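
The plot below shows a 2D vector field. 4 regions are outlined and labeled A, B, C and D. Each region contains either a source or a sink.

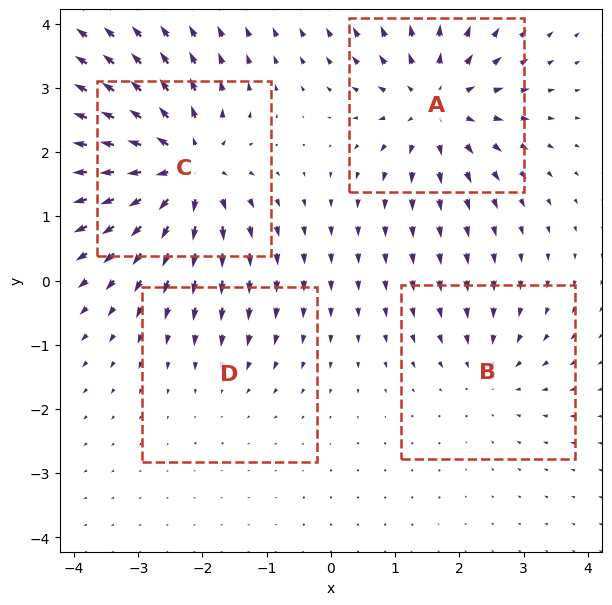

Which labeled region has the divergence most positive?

C

Divergence at each region's feature centre — A: about +6, B: about -3, C: about +8, D: about -2. Region C is most positive.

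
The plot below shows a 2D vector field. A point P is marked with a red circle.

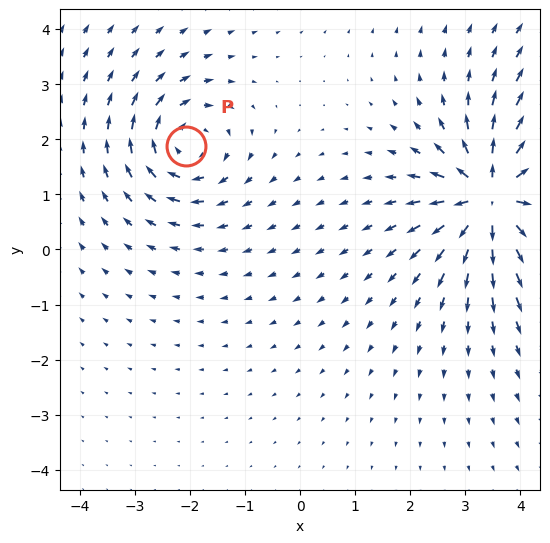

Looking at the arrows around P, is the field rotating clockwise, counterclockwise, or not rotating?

clockwise

Near P at (-2.1, 1.9) the arrows circulate clockwise. The curl (z-component) there is about -4; negative curl means clockwise rotation.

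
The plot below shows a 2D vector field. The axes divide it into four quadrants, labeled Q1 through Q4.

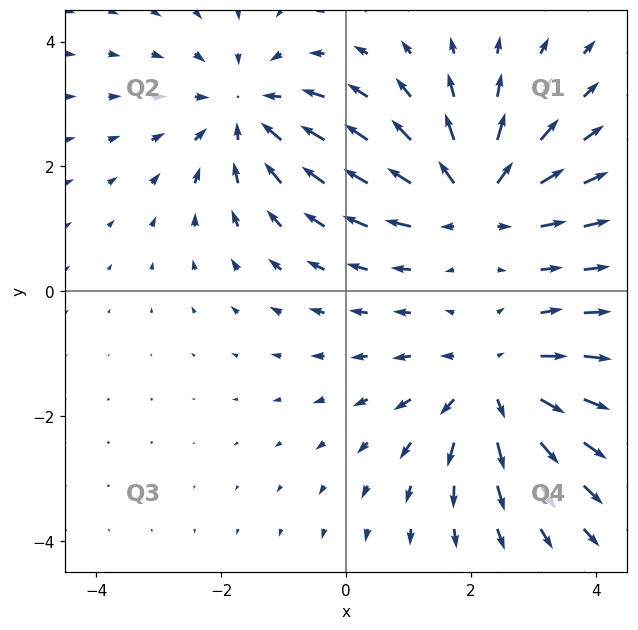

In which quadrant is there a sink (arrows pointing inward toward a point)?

Q2

The sink sits at approximately (-1.6, 2.9), which lies in quadrant Q2. The divergence there is about -4, negative as expected for a sink.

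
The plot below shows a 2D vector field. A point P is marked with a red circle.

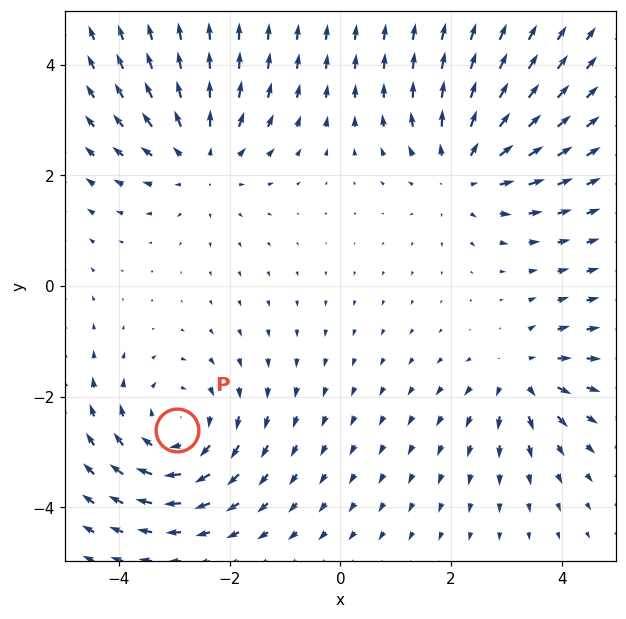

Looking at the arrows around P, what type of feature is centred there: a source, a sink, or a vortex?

vortex

At P (-3.0, -2.6) the arrows circulate clockwise. Divergence ≈0, curl about -4 — near-zero divergence with nonzero curl is a vortex.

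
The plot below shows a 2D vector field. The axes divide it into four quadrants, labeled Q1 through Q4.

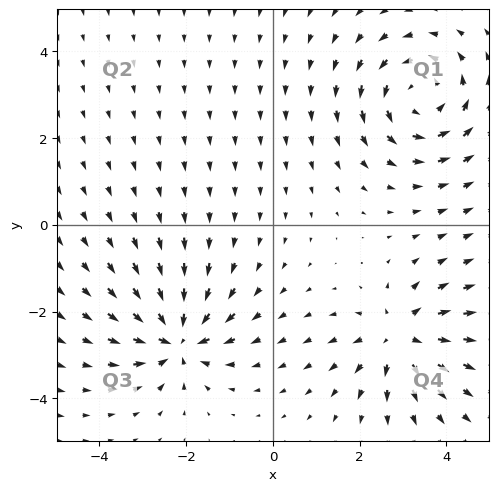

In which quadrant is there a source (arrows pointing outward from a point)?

The source sits at approximately (2.9, -2.6), which lies in quadrant Q4. The divergence there is about +4, positive as expected for a source.

Q4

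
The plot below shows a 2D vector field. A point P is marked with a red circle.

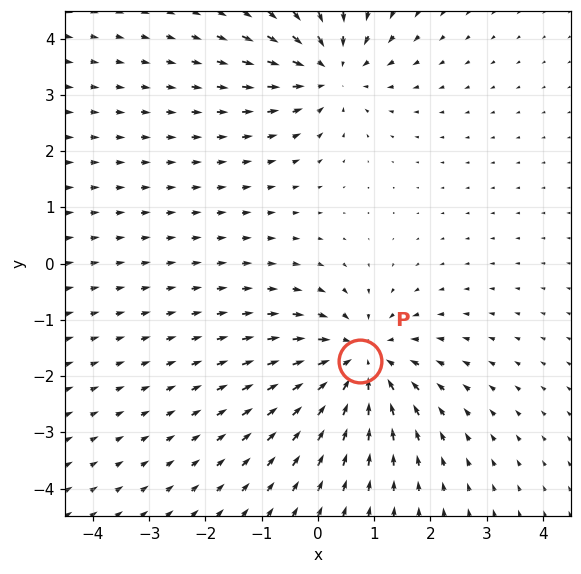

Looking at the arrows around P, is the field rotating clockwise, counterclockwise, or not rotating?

Near P at (0.8, -1.7) the arrows show no circulation. The curl there is ≈0.

not rotating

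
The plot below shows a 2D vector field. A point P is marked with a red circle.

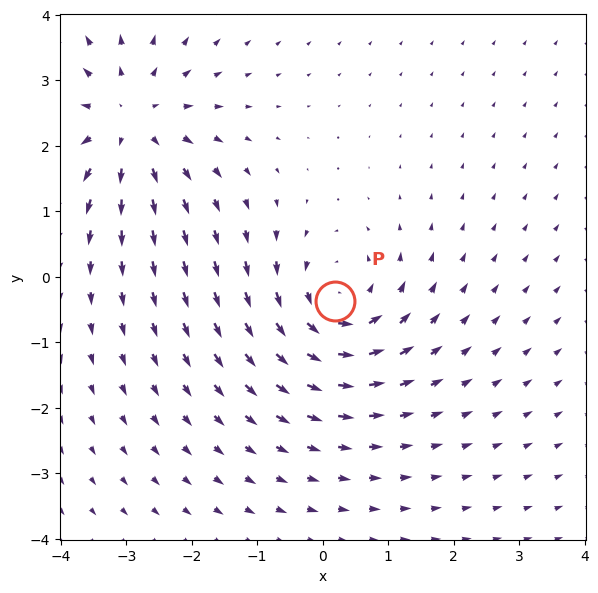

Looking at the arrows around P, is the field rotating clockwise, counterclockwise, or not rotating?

counterclockwise

Near P at (0.2, -0.4) the arrows circulate counterclockwise. The curl (z-component) there is about +5; positive curl means counterclockwise rotation.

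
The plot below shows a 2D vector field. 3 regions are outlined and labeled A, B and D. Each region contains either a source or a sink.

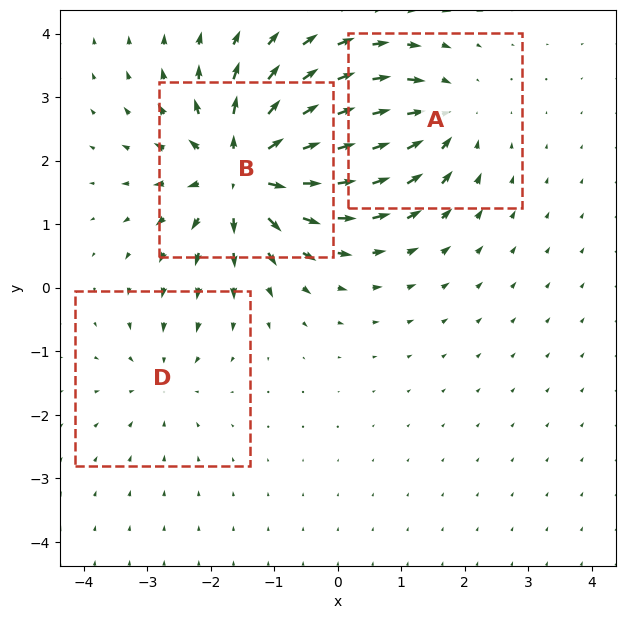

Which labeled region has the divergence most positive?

B

Divergence at each region's feature centre — A: about -4, B: about +6, D: about -2. Region B is most positive.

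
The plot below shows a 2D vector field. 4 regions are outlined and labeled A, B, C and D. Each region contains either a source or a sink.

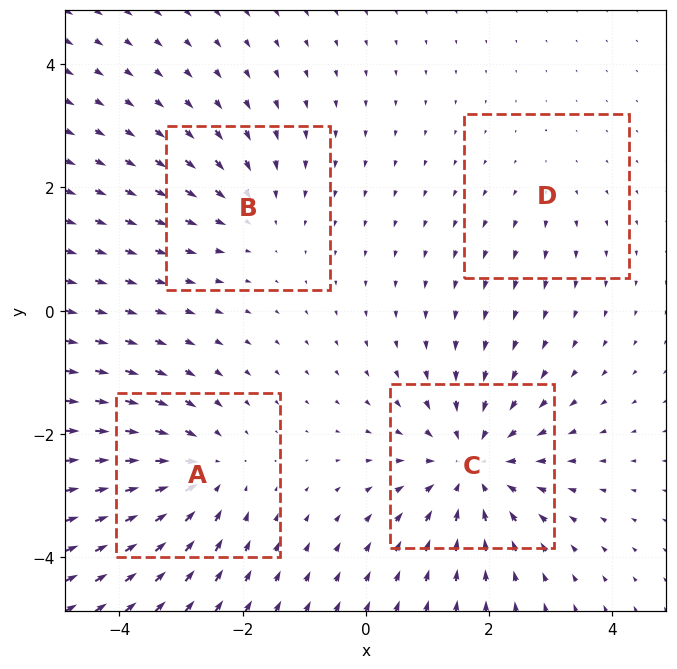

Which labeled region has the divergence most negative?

Divergence at each region's feature centre — A: about -5, B: about -3, C: about -6, D: about +2. Region C is most negative.

C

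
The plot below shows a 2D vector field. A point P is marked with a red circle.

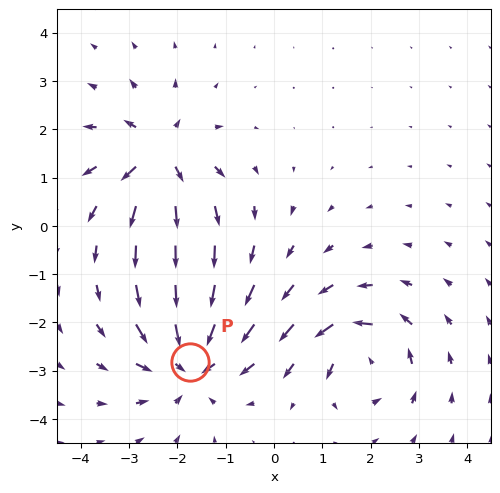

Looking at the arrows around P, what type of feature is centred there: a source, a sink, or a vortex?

At P (-1.7, -2.8) the arrows converge inward. Divergence about -5, curl ≈0 — negative divergence with near-zero curl is a sink.

sink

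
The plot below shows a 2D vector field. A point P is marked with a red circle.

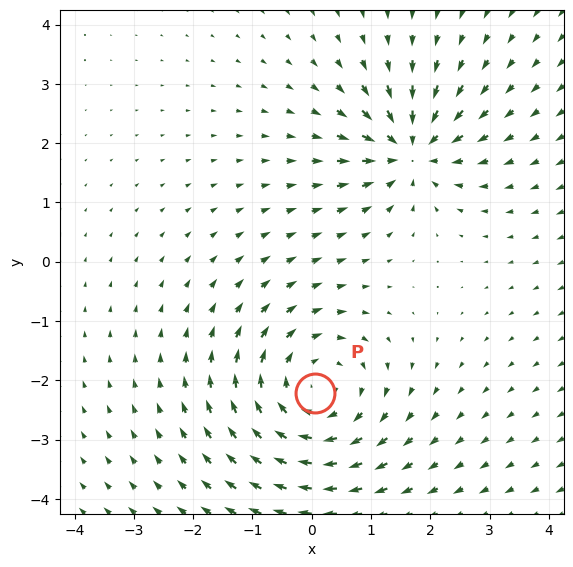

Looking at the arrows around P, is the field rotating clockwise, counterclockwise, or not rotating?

Near P at (0.0, -2.2) the arrows circulate clockwise. The curl (z-component) there is about -3; negative curl means clockwise rotation.

clockwise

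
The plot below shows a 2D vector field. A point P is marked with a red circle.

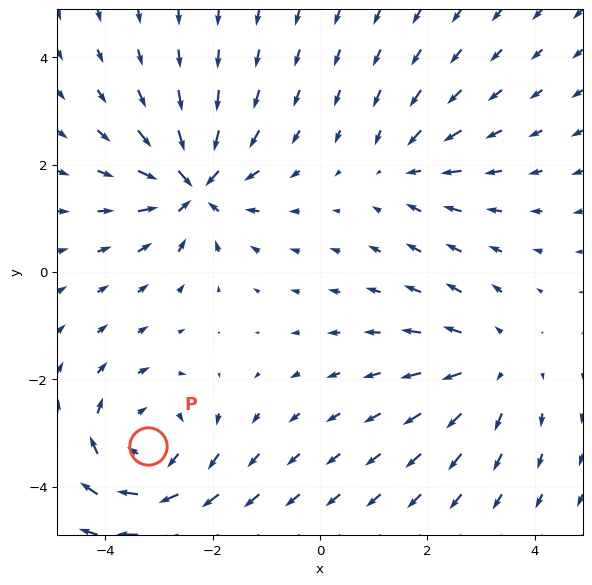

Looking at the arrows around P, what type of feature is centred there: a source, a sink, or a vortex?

At P (-3.2, -3.2) the arrows circulate clockwise. Divergence ≈0, curl about -5 — near-zero divergence with nonzero curl is a vortex.

vortex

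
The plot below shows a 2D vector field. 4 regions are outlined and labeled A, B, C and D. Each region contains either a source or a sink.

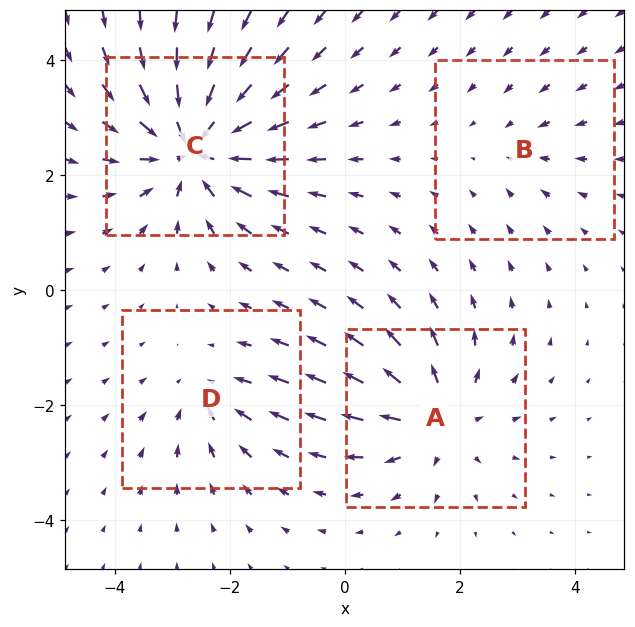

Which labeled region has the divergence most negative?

C

Divergence at each region's feature centre — A: about +5, B: about -2, C: about -7, D: about -3. Region C is most negative.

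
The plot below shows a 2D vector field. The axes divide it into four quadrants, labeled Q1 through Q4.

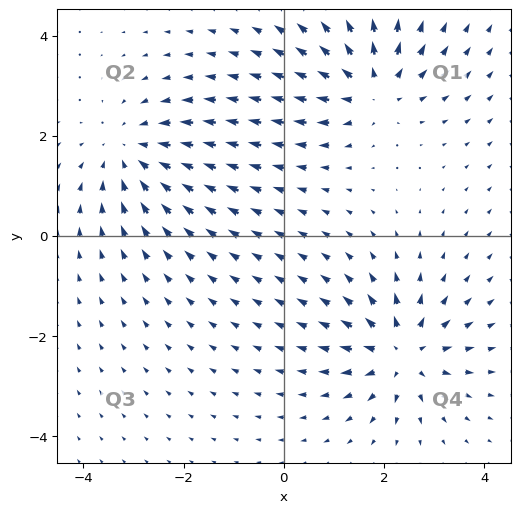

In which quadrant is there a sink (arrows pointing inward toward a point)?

The sink sits at approximately (-3.1, 1.7), which lies in quadrant Q2. The divergence there is about -4, negative as expected for a sink.

Q2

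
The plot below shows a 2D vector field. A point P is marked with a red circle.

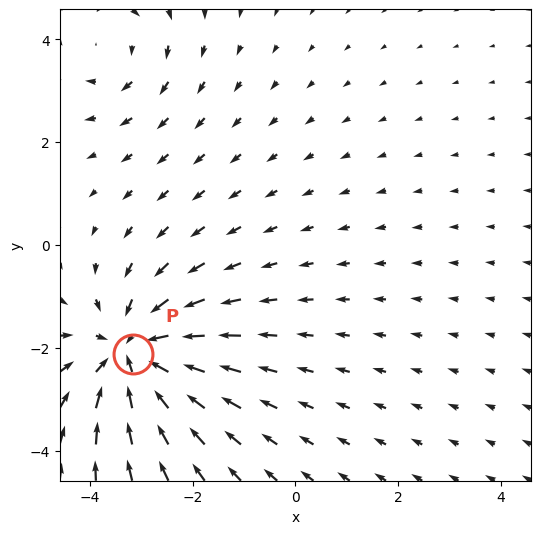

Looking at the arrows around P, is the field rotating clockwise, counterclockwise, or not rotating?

Near P at (-3.2, -2.1) the arrows show no circulation. The curl there is ≈0.

not rotating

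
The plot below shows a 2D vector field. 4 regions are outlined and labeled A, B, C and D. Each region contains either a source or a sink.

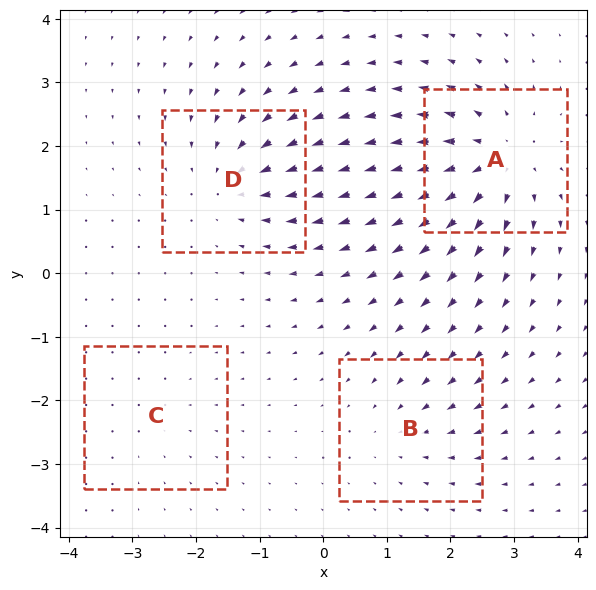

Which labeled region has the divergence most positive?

Divergence at each region's feature centre — A: about +7, B: about -3, C: about -2, D: about -5. Region A is most positive.

A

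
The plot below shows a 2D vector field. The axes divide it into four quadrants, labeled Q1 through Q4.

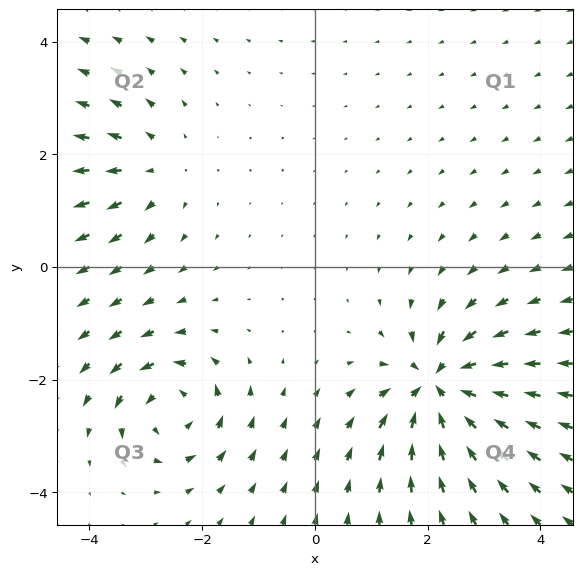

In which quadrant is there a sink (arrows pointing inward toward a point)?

Q4

The sink sits at approximately (2.2, -2.1), which lies in quadrant Q4. The divergence there is about -6, negative as expected for a sink.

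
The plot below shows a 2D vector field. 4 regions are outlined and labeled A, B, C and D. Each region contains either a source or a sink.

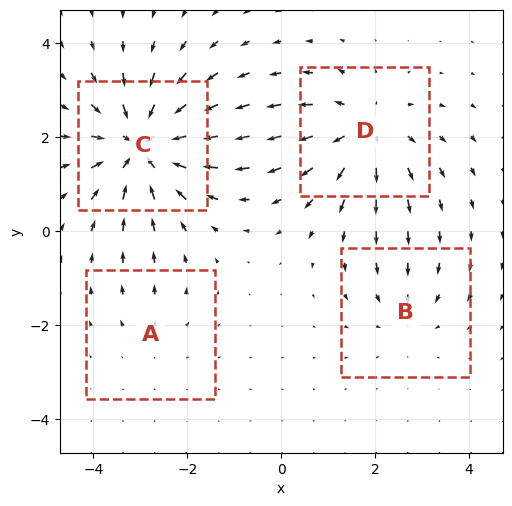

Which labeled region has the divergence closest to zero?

Divergence at each region's feature centre — A: about +2, B: about -3, C: about -7, D: about +5. Region A is closest to zero.

A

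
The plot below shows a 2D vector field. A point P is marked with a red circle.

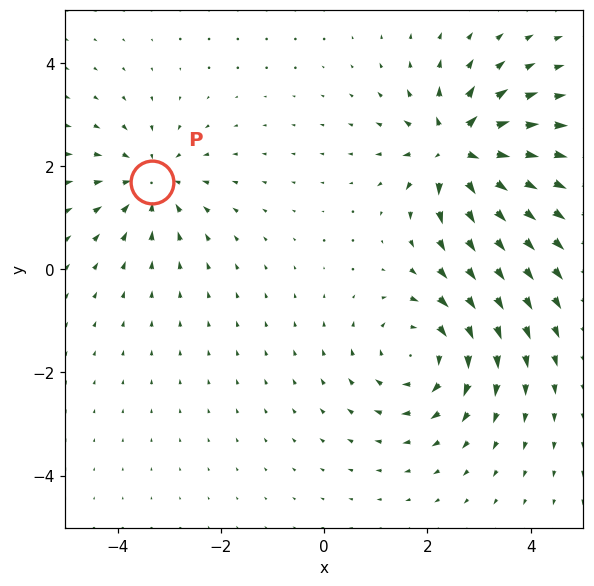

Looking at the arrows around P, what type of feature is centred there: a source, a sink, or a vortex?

At P (-3.3, 1.7) the arrows converge inward. Divergence about -4, curl ≈0 — negative divergence with near-zero curl is a sink.

sink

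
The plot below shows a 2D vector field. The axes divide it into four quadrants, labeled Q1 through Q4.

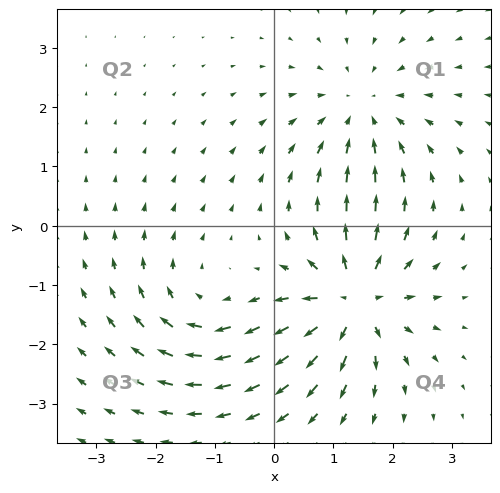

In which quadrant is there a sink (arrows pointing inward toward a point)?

The sink sits at approximately (1.5, 1.9), which lies in quadrant Q1. The divergence there is about -3, negative as expected for a sink.

Q1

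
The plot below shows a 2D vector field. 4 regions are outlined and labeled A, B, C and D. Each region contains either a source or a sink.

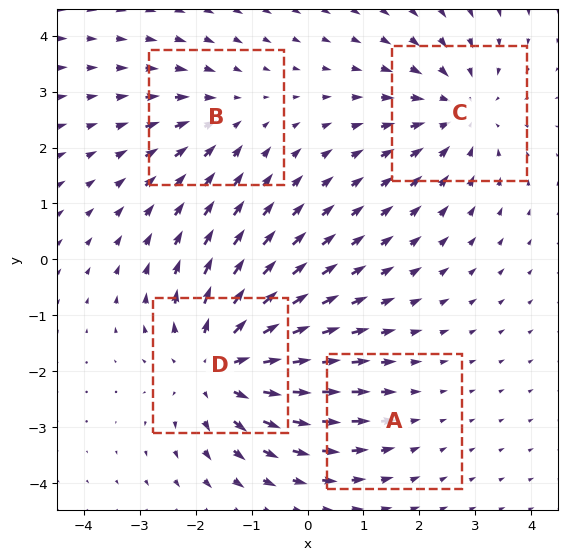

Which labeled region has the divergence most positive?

Divergence at each region's feature centre — A: about -2, B: about -3, C: about -4, D: about +6. Region D is most positive.

D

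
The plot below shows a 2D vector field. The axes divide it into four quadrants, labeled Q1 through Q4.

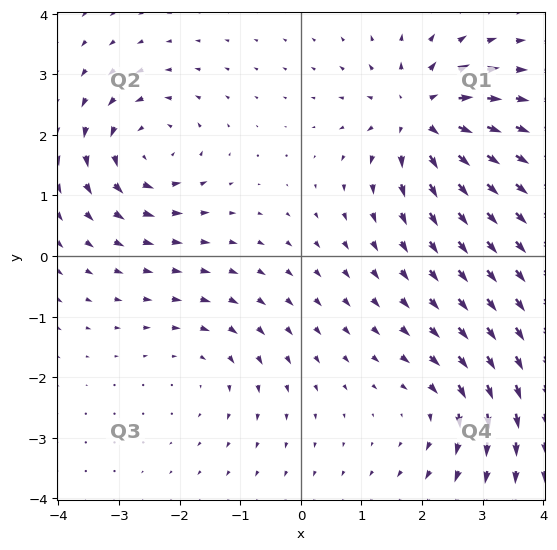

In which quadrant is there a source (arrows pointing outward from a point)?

The source sits at approximately (2.0, 2.3), which lies in quadrant Q1. The divergence there is about +6, positive as expected for a source.

Q1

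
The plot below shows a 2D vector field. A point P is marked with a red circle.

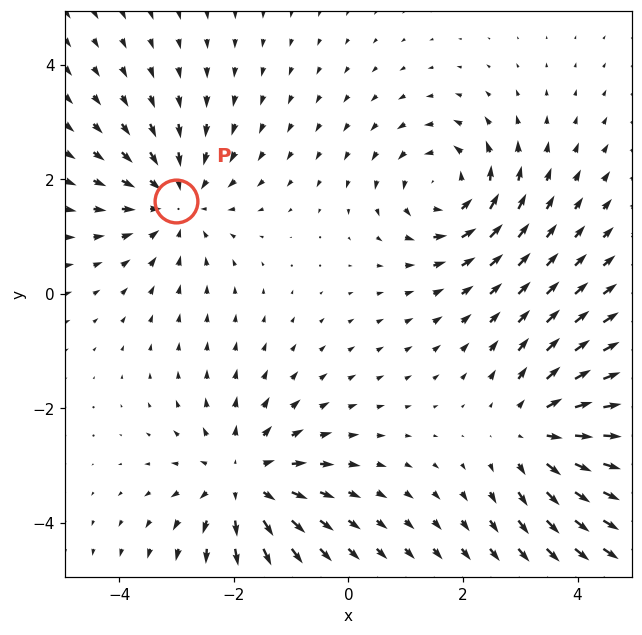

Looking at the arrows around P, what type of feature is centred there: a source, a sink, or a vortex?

At P (-3.0, 1.6) the arrows converge inward. Divergence about -4, curl ≈0 — negative divergence with near-zero curl is a sink.

sink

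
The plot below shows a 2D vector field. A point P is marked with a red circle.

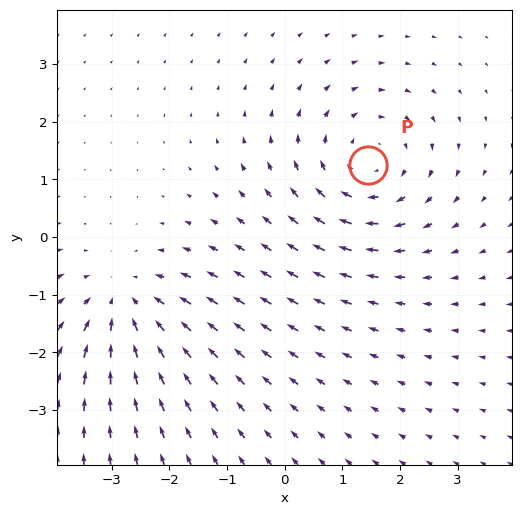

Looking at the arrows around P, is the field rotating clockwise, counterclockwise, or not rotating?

clockwise

Near P at (1.5, 1.3) the arrows circulate clockwise. The curl (z-component) there is about -3; negative curl means clockwise rotation.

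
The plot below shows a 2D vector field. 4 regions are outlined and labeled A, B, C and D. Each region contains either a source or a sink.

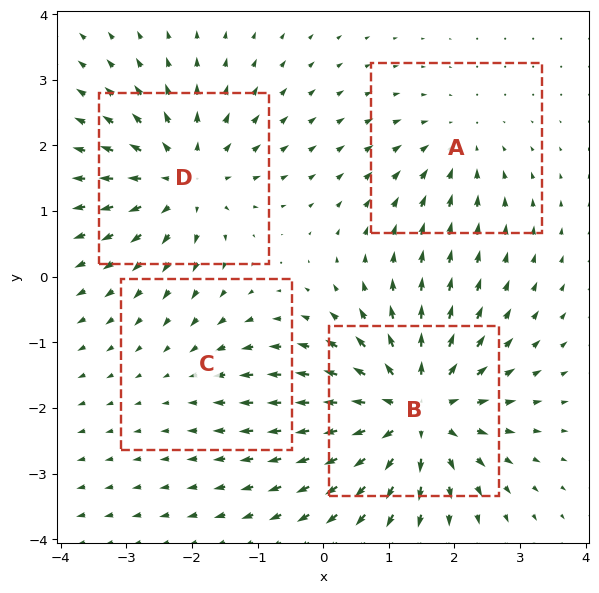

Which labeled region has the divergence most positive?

B

Divergence at each region's feature centre — A: about -3, B: about +7, C: about -2, D: about +5. Region B is most positive.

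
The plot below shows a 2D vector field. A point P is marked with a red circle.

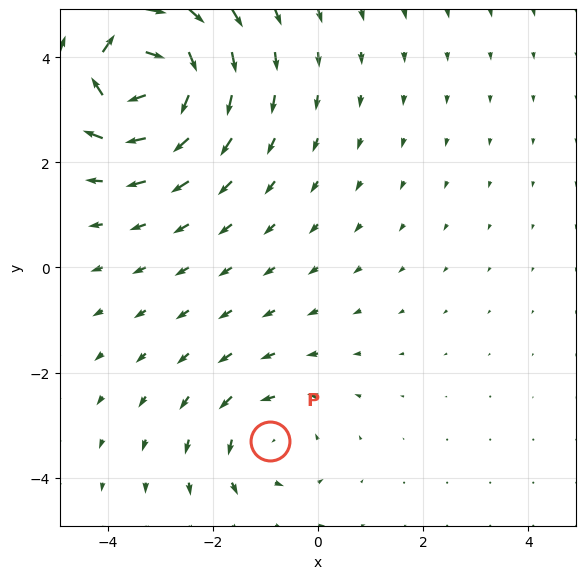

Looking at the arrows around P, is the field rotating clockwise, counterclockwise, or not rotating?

counterclockwise

Near P at (-0.9, -3.3) the arrows circulate counterclockwise. The curl (z-component) there is about +2; positive curl means counterclockwise rotation.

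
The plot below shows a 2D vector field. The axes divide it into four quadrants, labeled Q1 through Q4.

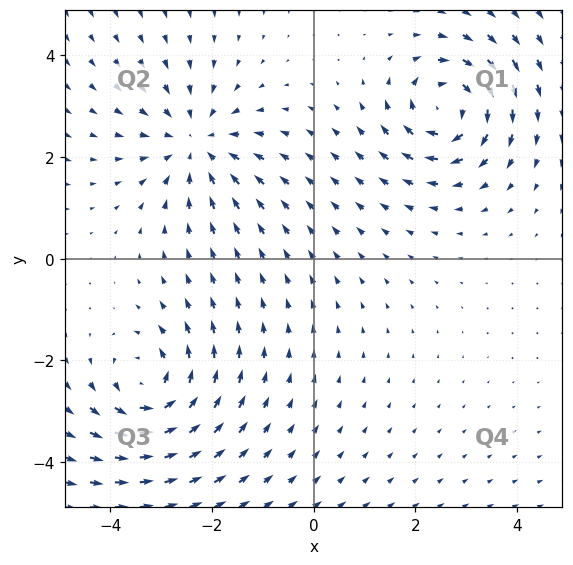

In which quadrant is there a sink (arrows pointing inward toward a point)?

The sink sits at approximately (-2.3, 2.3), which lies in quadrant Q2. The divergence there is about -3, negative as expected for a sink.

Q2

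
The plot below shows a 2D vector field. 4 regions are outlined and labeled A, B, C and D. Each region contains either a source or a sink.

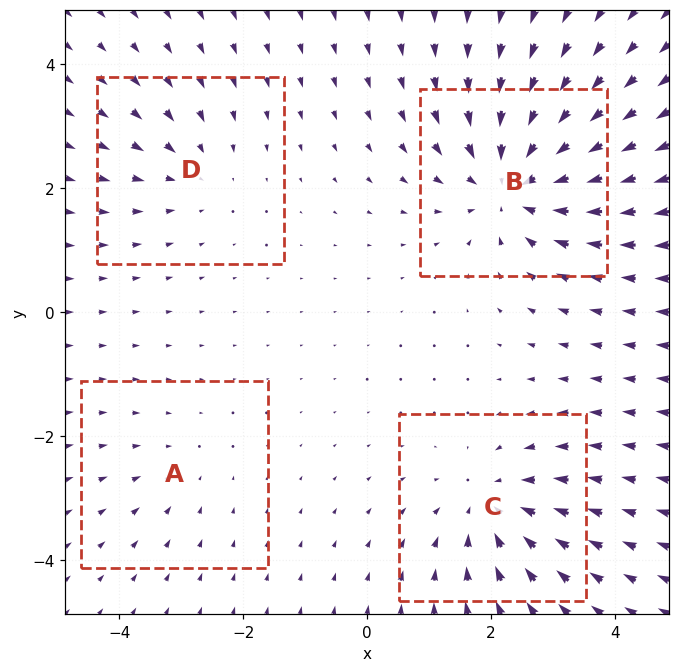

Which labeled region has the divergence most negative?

B

Divergence at each region's feature centre — A: about -2, B: about -7, C: about -5, D: about -3. Region B is most negative.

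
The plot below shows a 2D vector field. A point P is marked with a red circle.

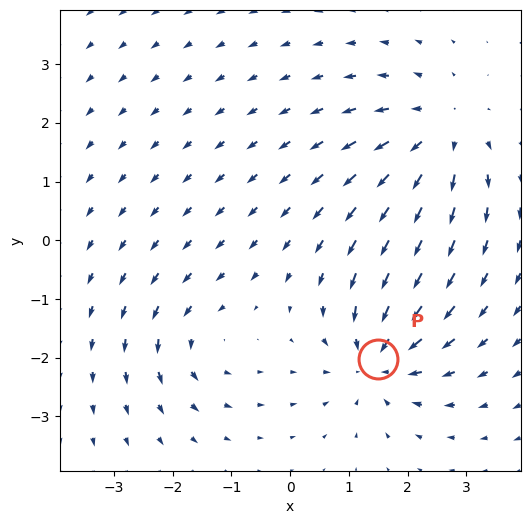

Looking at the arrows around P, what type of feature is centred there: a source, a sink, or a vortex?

At P (1.5, -2.0) the arrows converge inward. Divergence about -6, curl ≈0 — negative divergence with near-zero curl is a sink.

sink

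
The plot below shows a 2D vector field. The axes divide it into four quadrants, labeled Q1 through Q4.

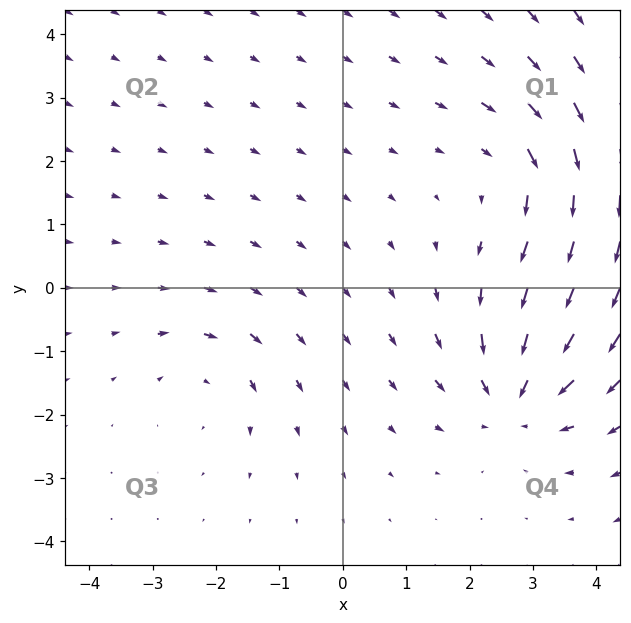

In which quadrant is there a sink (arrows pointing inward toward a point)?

Q4

The sink sits at approximately (2.7, -1.7), which lies in quadrant Q4. The divergence there is about -5, negative as expected for a sink.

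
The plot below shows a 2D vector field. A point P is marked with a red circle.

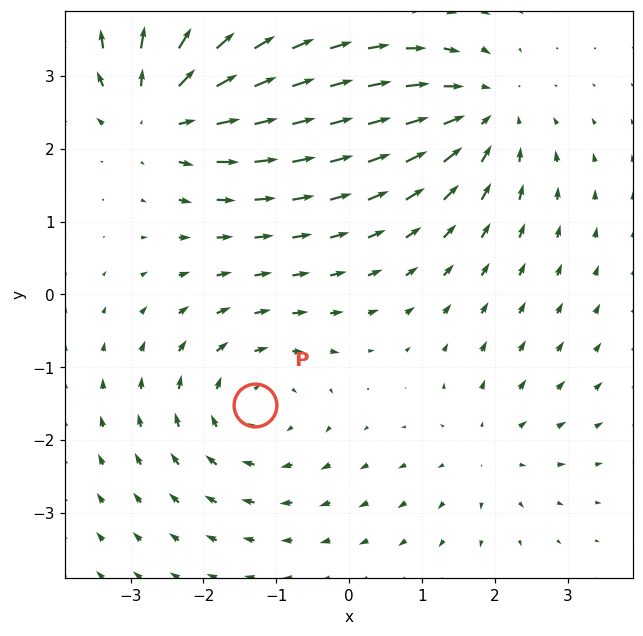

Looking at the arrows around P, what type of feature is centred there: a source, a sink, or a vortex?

vortex

At P (-1.3, -1.5) the arrows circulate clockwise. Divergence ≈0, curl about -4 — near-zero divergence with nonzero curl is a vortex.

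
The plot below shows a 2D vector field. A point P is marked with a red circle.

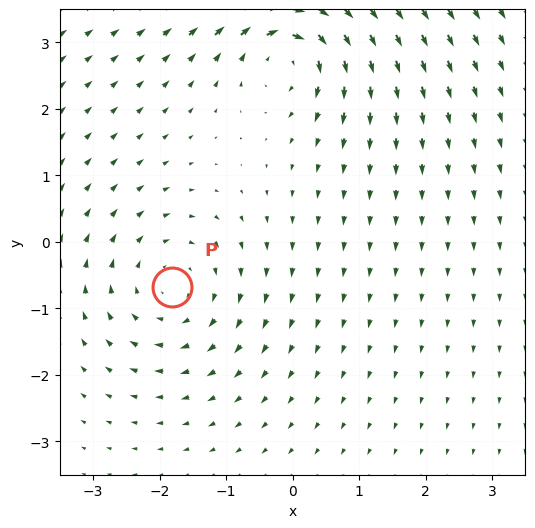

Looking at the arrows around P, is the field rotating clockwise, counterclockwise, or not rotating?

Near P at (-1.8, -0.7) the arrows circulate clockwise. The curl (z-component) there is about -3; negative curl means clockwise rotation.

clockwise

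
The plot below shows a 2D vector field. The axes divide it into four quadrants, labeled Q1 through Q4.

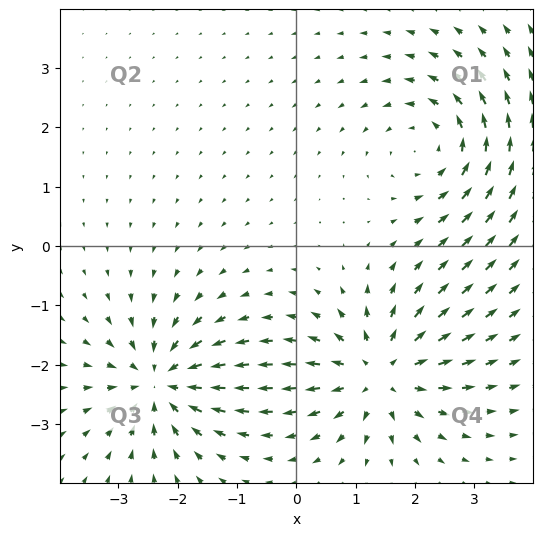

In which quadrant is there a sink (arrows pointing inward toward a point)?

The sink sits at approximately (-2.3, -2.3), which lies in quadrant Q3. The divergence there is about -6, negative as expected for a sink.

Q3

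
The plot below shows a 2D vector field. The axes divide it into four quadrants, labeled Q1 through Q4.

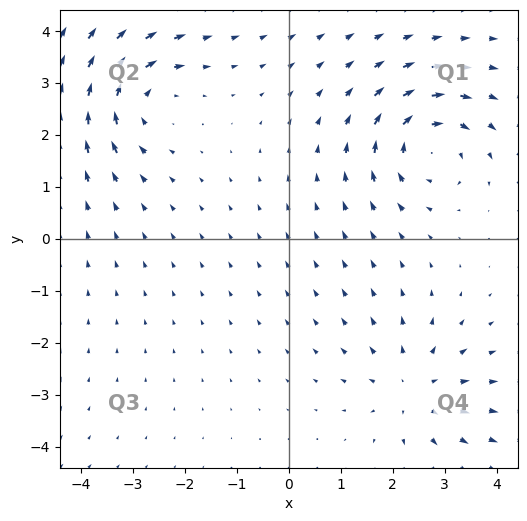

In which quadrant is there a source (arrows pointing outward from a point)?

Q4

The source sits at approximately (2.4, -2.9), which lies in quadrant Q4. The divergence there is about +3, positive as expected for a source.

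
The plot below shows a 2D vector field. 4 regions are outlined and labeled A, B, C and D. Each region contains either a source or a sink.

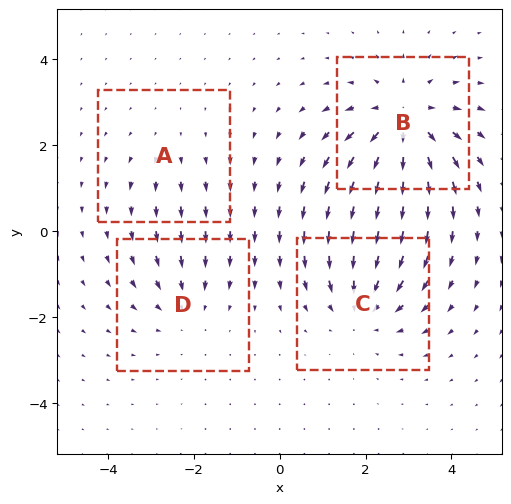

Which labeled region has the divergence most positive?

B

Divergence at each region's feature centre — A: about +2, B: about +6, C: about -4, D: about -3. Region B is most positive.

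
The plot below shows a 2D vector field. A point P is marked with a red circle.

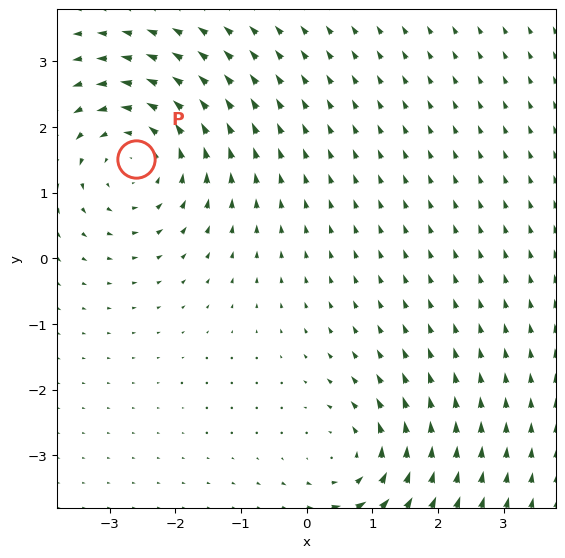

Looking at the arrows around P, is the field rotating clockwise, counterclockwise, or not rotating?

Near P at (-2.6, 1.5) the arrows circulate counterclockwise. The curl (z-component) there is about +4; positive curl means counterclockwise rotation.

counterclockwise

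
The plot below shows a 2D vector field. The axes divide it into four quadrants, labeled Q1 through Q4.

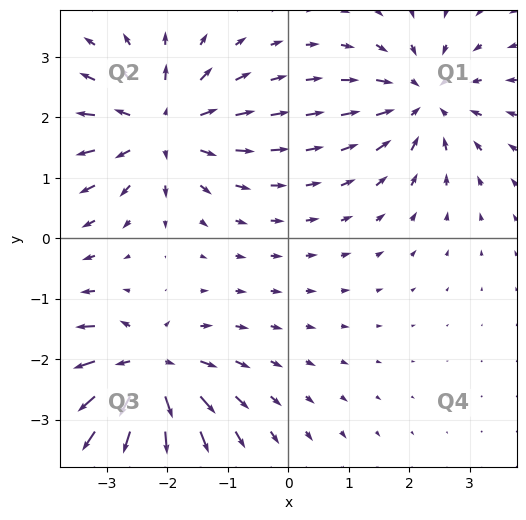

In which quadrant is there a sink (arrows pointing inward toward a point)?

Q1

The sink sits at approximately (2.2, 2.3), which lies in quadrant Q1. The divergence there is about -4, negative as expected for a sink.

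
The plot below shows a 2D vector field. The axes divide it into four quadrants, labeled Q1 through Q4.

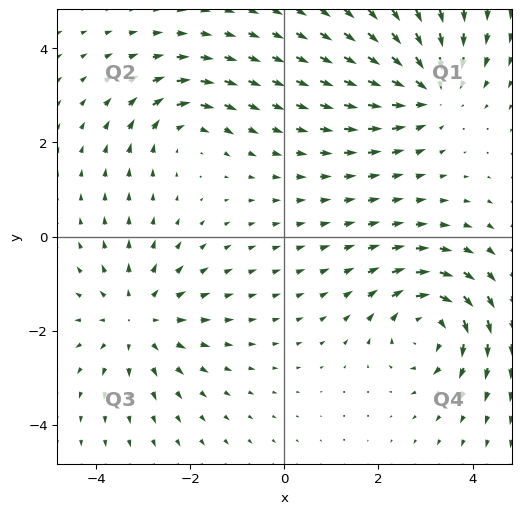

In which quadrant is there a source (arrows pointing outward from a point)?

Q3

The source sits at approximately (-3.1, -1.8), which lies in quadrant Q3. The divergence there is about +4, positive as expected for a source.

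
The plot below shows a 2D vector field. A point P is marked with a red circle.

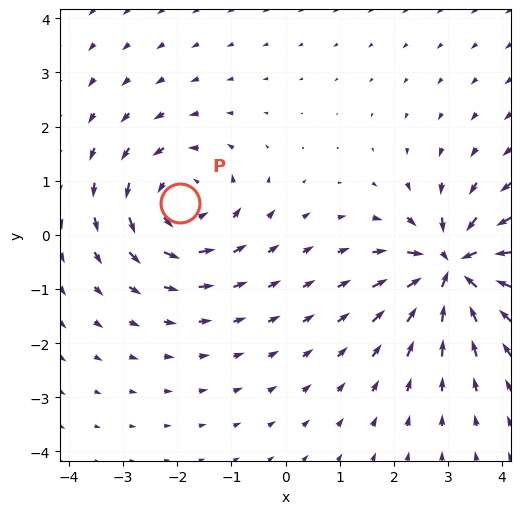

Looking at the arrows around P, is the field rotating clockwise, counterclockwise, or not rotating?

counterclockwise

Near P at (-1.9, 0.6) the arrows circulate counterclockwise. The curl (z-component) there is about +4; positive curl means counterclockwise rotation.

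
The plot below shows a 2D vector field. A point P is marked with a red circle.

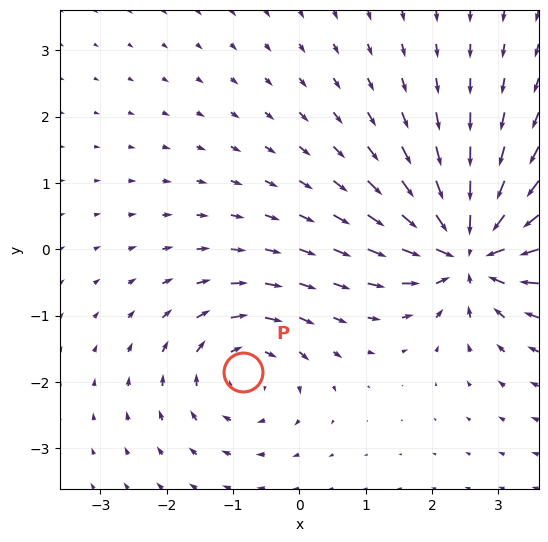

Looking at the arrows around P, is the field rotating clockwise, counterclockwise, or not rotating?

Near P at (-0.8, -1.9) the arrows circulate clockwise. The curl (z-component) there is about -3; negative curl means clockwise rotation.

clockwise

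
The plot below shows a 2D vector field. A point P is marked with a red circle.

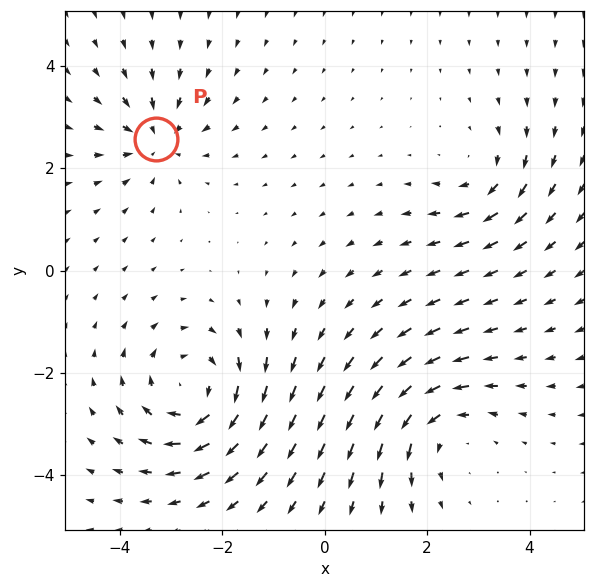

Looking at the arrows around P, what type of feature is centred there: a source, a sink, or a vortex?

At P (-3.3, 2.6) the arrows converge inward. Divergence about -4, curl ≈0 — negative divergence with near-zero curl is a sink.

sink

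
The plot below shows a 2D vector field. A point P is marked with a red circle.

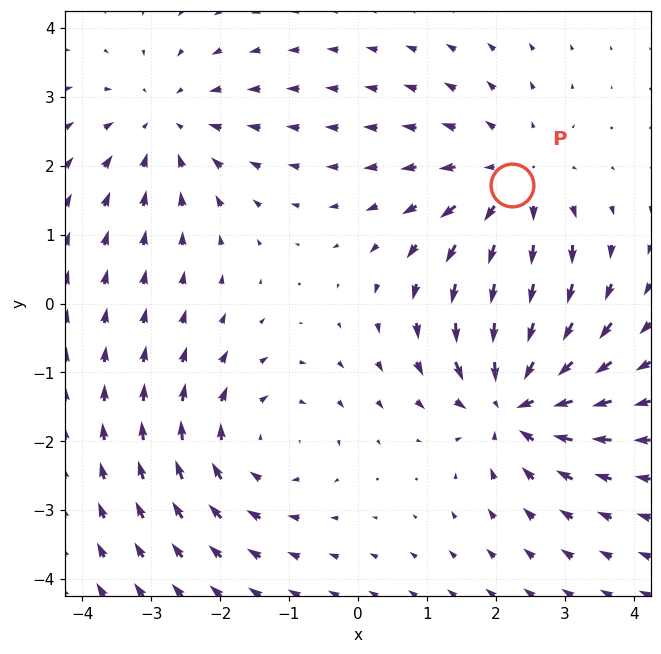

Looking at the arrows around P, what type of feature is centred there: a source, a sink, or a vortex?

At P (2.2, 1.7) the arrows spread outward. Divergence about +3, curl ≈0 — positive divergence with near-zero curl is a source.

source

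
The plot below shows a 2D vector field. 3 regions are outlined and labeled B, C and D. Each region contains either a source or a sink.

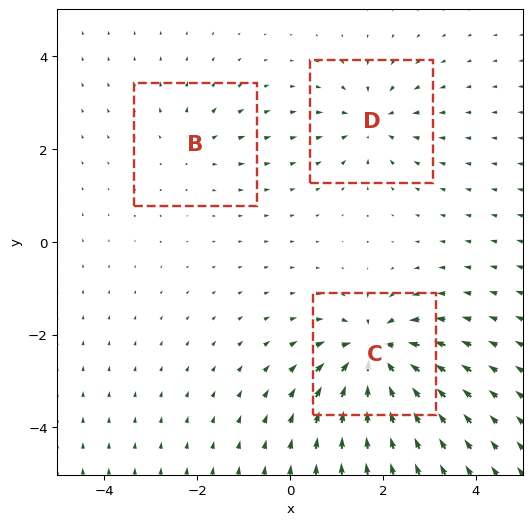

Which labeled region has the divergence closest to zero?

B

Divergence at each region's feature centre — B: about +2, C: about -6, D: about -4. Region B is closest to zero.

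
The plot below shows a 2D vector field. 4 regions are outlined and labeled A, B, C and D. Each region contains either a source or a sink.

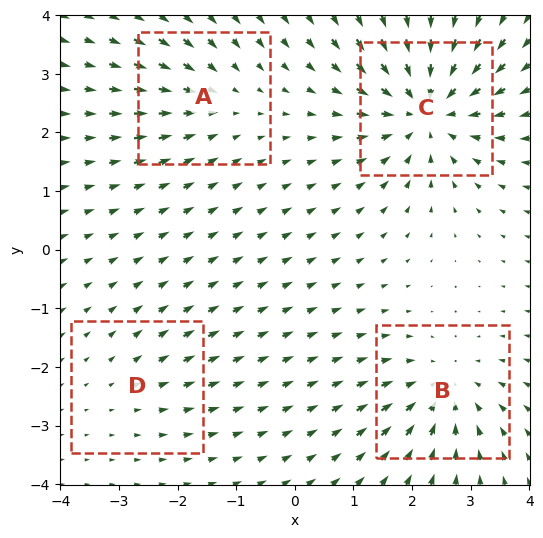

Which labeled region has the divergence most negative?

Divergence at each region's feature centre — A: about -3, B: about -5, C: about -7, D: about +2. Region C is most negative.

C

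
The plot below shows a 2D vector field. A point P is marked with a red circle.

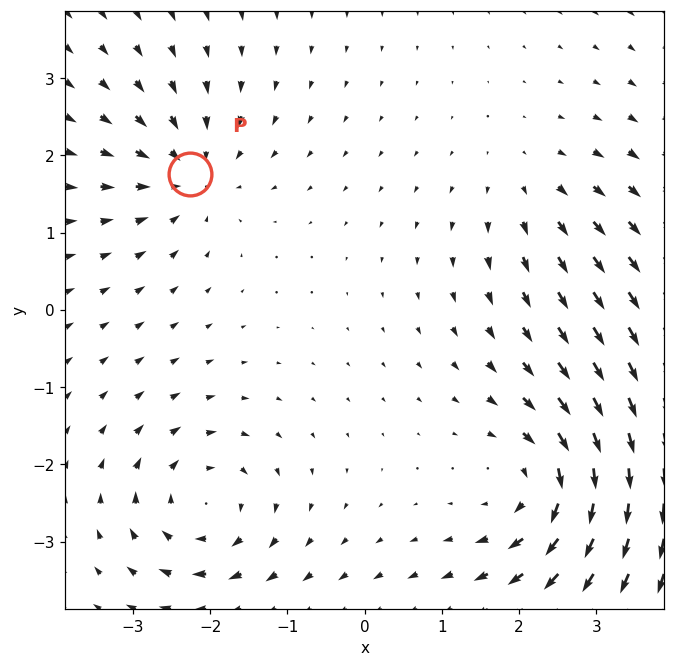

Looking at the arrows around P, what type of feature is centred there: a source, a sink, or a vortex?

At P (-2.3, 1.8) the arrows converge inward. Divergence about -5, curl ≈0 — negative divergence with near-zero curl is a sink.

sink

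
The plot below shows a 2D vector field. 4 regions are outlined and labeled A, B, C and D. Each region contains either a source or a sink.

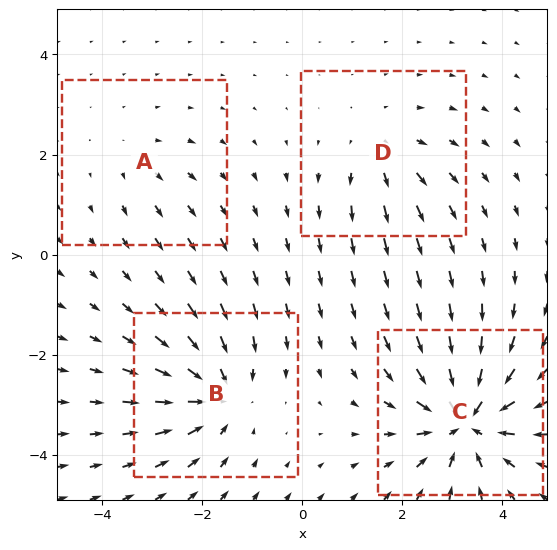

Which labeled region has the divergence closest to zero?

A

Divergence at each region's feature centre — A: about +2, B: about -6, C: about -8, D: about +4. Region A is closest to zero.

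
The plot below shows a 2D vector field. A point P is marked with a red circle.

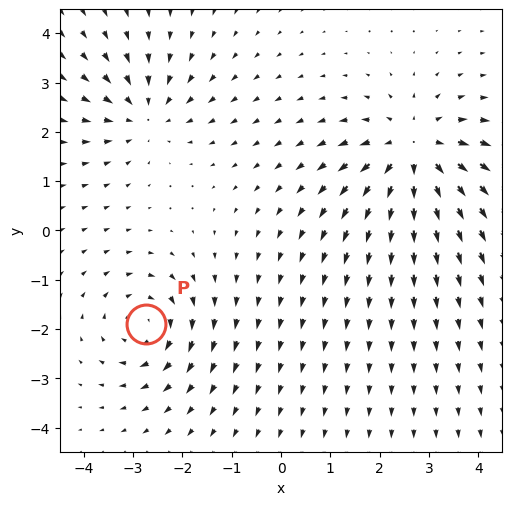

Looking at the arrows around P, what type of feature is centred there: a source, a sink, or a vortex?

At P (-2.7, -1.9) the arrows circulate clockwise. Divergence ≈0, curl about -4 — near-zero divergence with nonzero curl is a vortex.

vortex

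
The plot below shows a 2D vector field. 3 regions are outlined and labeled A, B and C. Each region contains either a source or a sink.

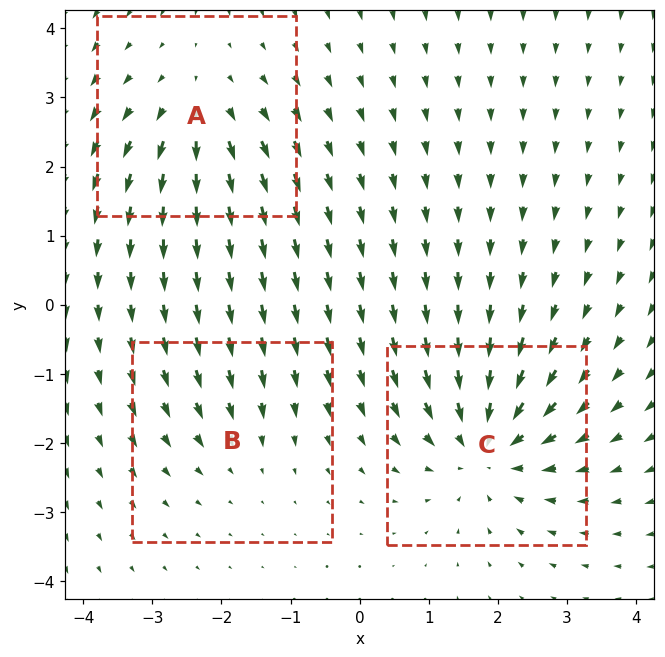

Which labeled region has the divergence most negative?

Divergence at each region's feature centre — A: about +3, B: about -2, C: about -5. Region C is most negative.

C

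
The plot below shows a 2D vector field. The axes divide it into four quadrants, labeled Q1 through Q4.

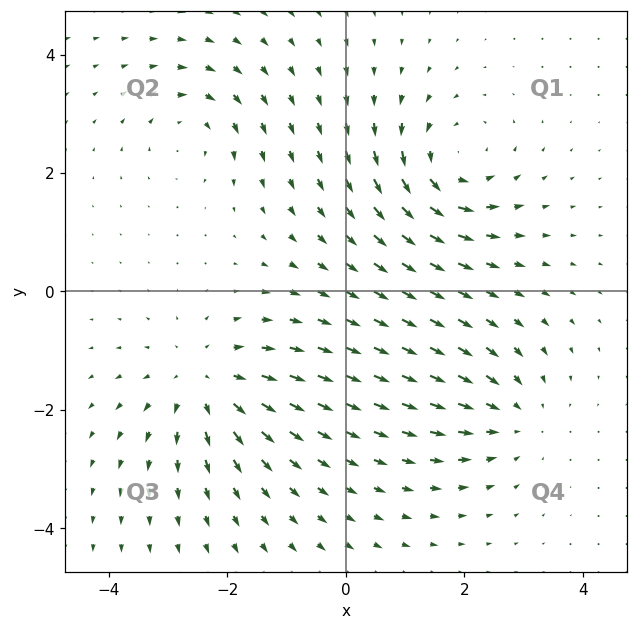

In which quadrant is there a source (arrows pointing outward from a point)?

The source sits at approximately (-2.4, -1.5), which lies in quadrant Q3. The divergence there is about +5, positive as expected for a source.

Q3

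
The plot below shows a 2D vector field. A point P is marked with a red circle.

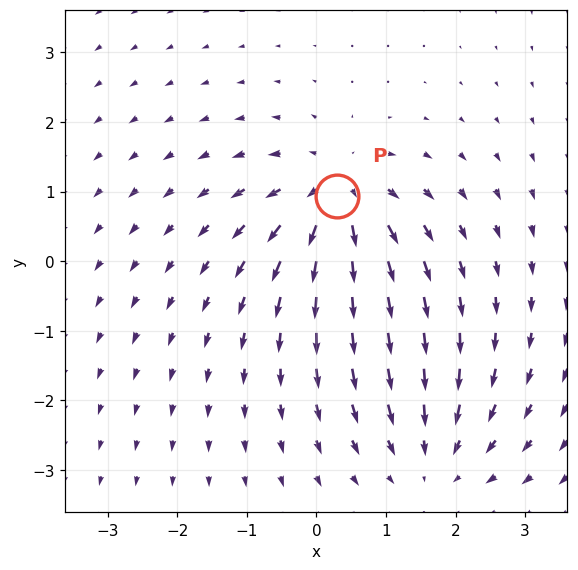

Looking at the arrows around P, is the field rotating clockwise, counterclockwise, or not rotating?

not rotating

Near P at (0.3, 0.9) the arrows show no circulation. The curl there is ≈0.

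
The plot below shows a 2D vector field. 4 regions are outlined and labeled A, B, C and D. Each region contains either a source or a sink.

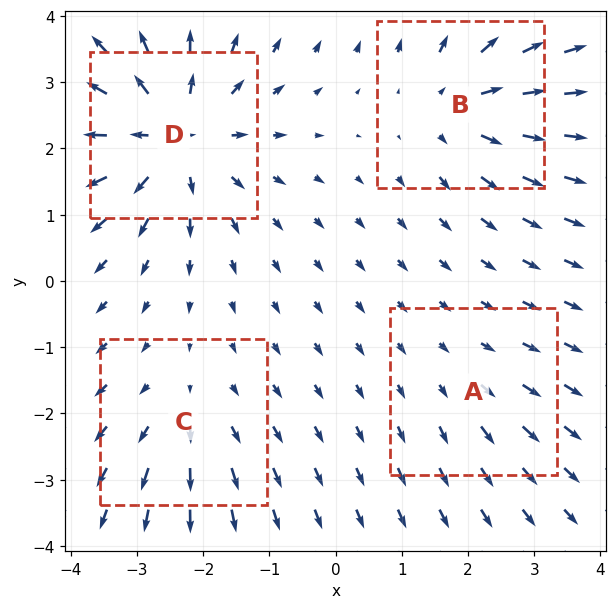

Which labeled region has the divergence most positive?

Divergence at each region's feature centre — A: about +2, B: about +5, C: about +3, D: about +7. Region D is most positive.

D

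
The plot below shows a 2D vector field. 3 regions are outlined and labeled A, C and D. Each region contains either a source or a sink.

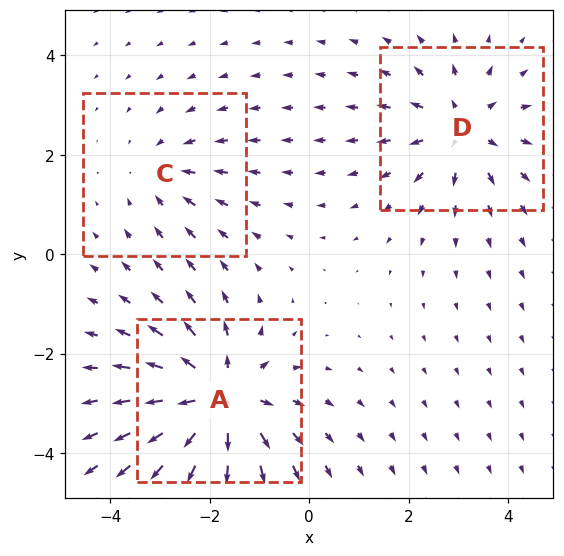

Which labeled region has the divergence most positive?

Divergence at each region's feature centre — A: about +5, C: about -2, D: about +3. Region A is most positive.

A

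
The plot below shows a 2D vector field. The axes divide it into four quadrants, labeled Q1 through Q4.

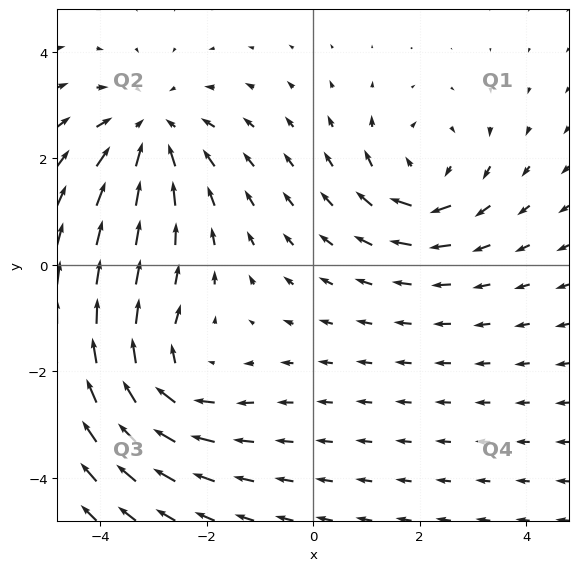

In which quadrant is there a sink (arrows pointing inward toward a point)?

Q2

The sink sits at approximately (-3.1, 2.5), which lies in quadrant Q2. The divergence there is about -3, negative as expected for a sink.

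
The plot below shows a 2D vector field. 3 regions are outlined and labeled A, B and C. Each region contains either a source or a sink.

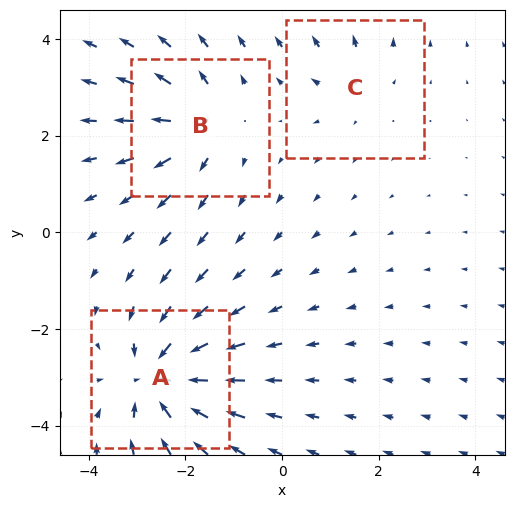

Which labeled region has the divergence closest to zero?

Divergence at each region's feature centre — A: about -6, B: about +4, C: about +2. Region C is closest to zero.

C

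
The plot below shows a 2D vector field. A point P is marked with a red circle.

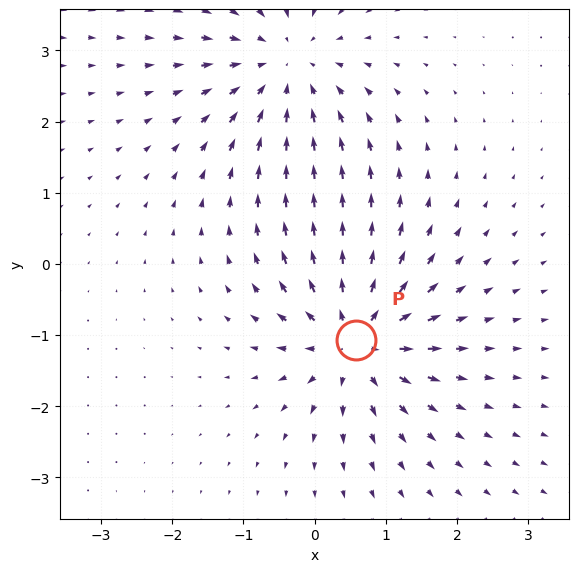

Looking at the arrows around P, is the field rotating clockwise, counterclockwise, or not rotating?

not rotating

Near P at (0.6, -1.1) the arrows show no circulation. The curl there is ≈0.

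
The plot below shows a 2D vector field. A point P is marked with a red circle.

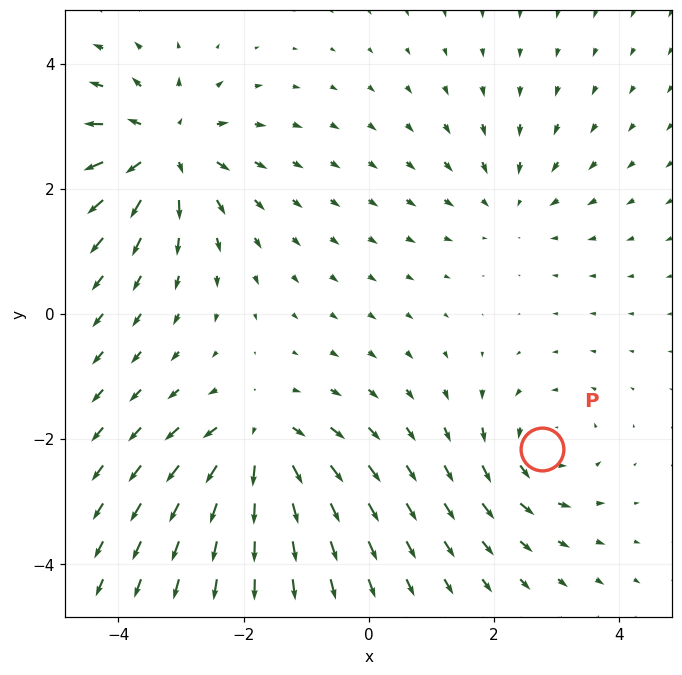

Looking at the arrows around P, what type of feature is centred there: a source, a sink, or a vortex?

At P (2.8, -2.2) the arrows circulate counterclockwise. Divergence ≈0, curl about +4 — near-zero divergence with nonzero curl is a vortex.

vortex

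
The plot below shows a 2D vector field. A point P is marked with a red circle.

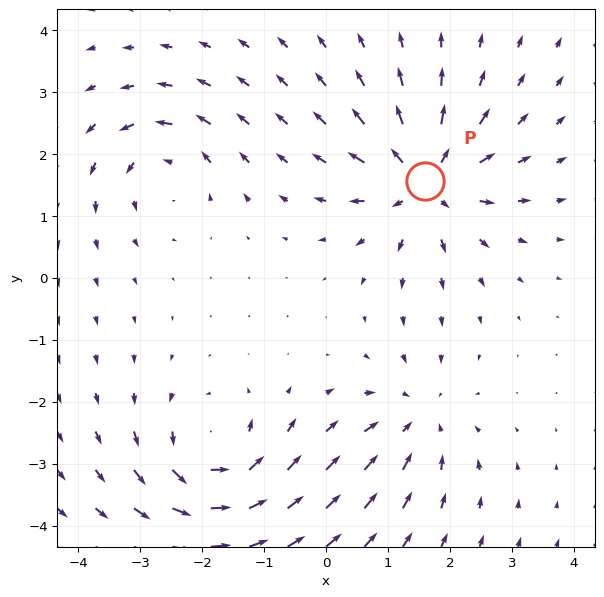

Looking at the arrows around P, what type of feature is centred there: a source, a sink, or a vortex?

At P (1.6, 1.6) the arrows spread outward. Divergence about +6, curl ≈0 — positive divergence with near-zero curl is a source.

source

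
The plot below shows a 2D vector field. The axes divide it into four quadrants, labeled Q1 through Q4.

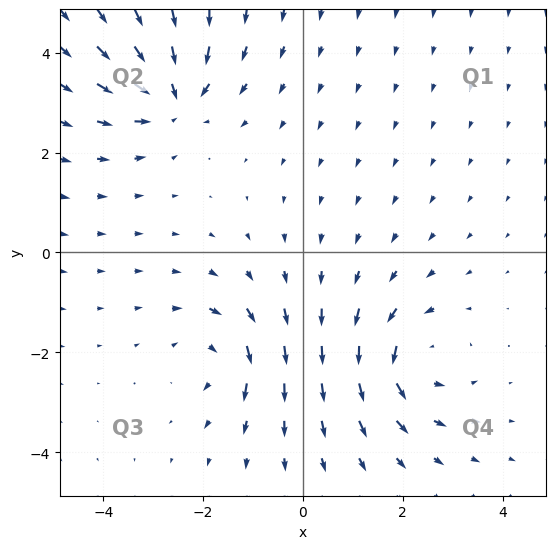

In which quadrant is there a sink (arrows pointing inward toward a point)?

The sink sits at approximately (-2.6, 3.1), which lies in quadrant Q2. The divergence there is about -5, negative as expected for a sink.

Q2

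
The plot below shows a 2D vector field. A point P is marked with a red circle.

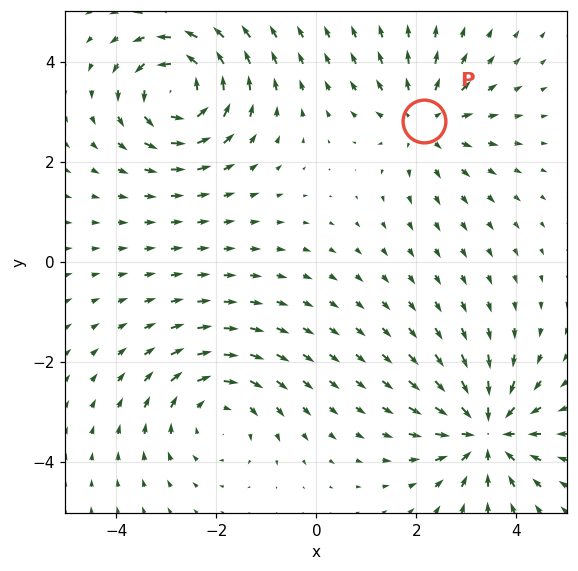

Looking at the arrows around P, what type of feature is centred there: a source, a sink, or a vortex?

source

At P (2.2, 2.8) the arrows spread outward. Divergence about +3, curl ≈0 — positive divergence with near-zero curl is a source.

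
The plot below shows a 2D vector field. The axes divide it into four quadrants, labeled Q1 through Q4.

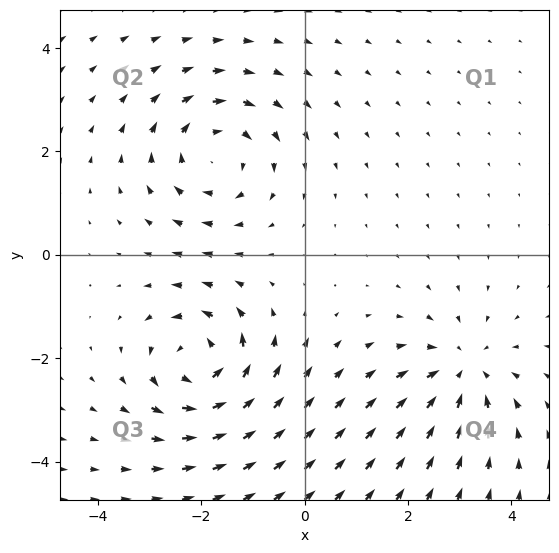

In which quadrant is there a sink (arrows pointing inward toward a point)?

The sink sits at approximately (3.1, -2.2), which lies in quadrant Q4. The divergence there is about -4, negative as expected for a sink.

Q4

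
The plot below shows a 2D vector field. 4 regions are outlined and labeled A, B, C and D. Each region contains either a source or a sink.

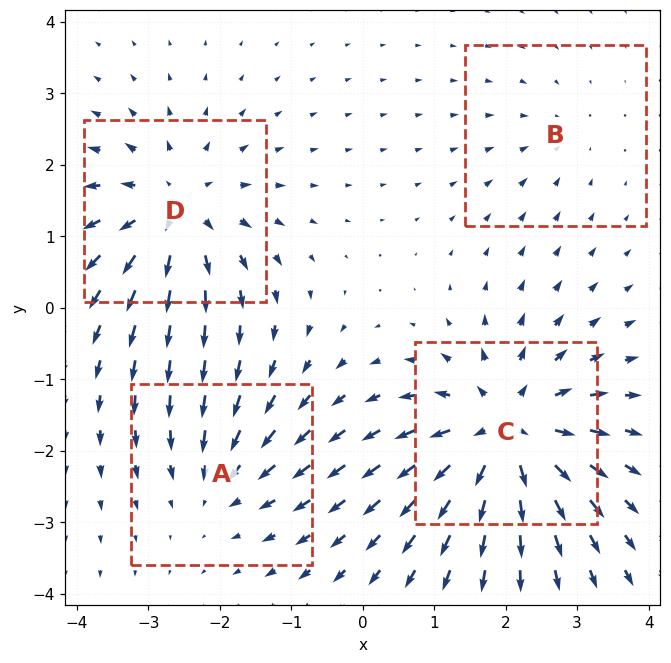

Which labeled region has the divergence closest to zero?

B

Divergence at each region's feature centre — A: about -4, B: about -2, C: about +7, D: about +6. Region B is closest to zero.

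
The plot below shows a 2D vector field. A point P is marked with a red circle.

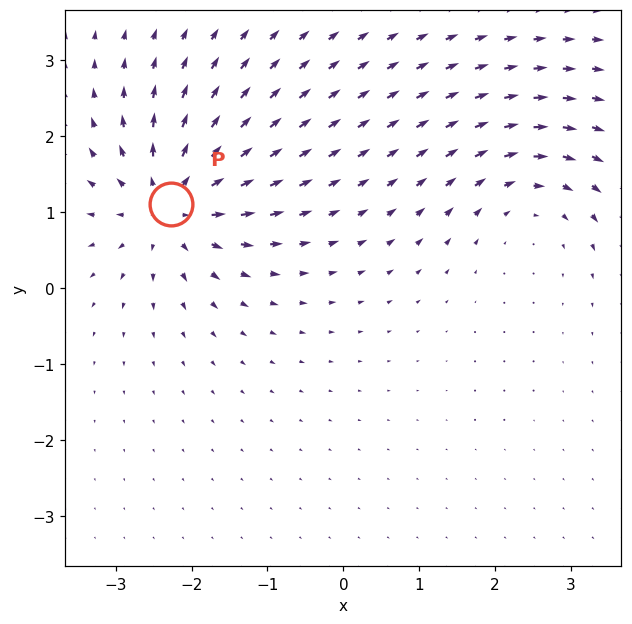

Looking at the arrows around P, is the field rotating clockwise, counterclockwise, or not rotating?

Near P at (-2.3, 1.1) the arrows show no circulation. The curl there is ≈0.

not rotating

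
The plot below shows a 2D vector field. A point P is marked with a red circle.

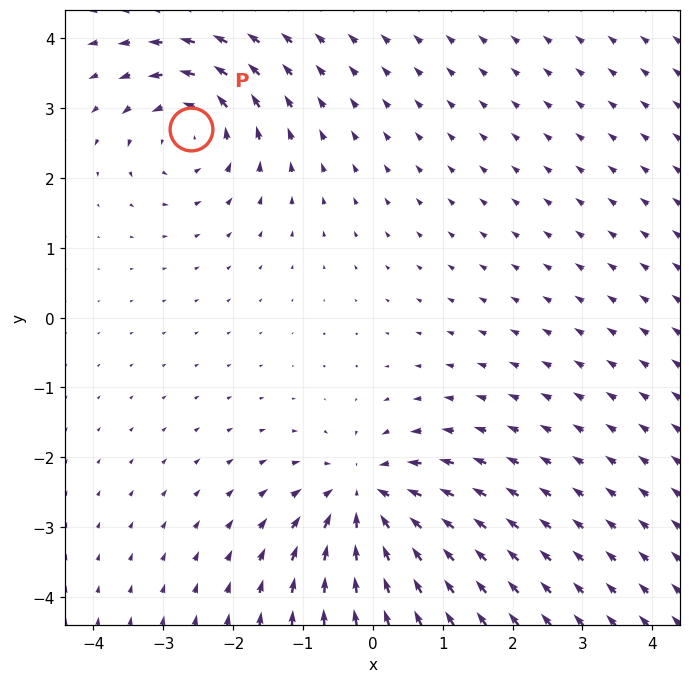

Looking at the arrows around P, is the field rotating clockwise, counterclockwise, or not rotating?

Near P at (-2.6, 2.7) the arrows circulate counterclockwise. The curl (z-component) there is about +4; positive curl means counterclockwise rotation.

counterclockwise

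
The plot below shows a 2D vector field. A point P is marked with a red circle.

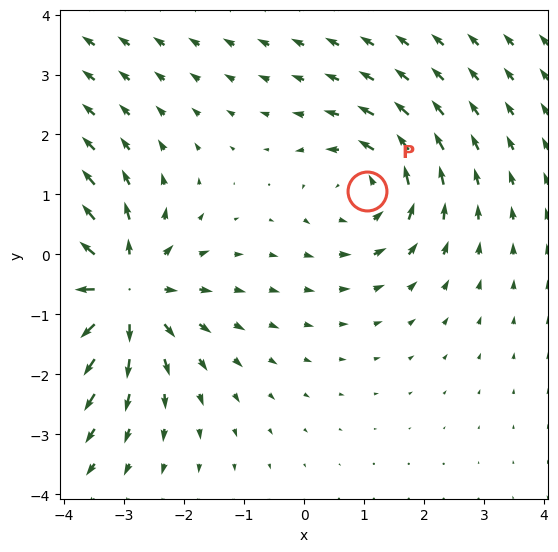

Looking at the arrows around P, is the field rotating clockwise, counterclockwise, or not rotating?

Near P at (1.1, 1.1) the arrows circulate counterclockwise. The curl (z-component) there is about +3; positive curl means counterclockwise rotation.

counterclockwise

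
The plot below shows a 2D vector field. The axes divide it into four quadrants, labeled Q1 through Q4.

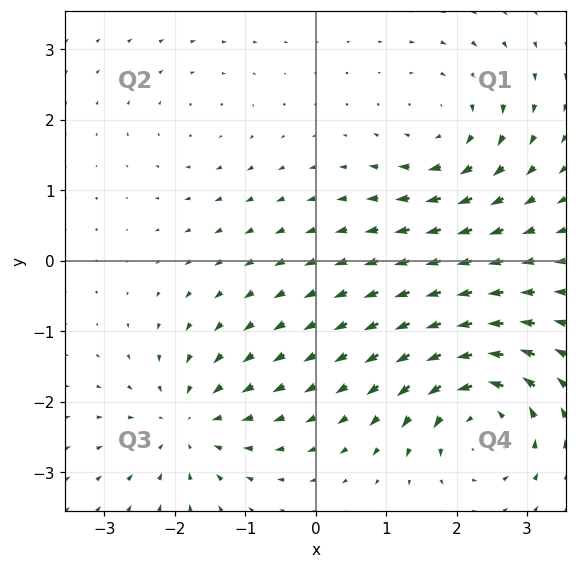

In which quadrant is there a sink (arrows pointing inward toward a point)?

Q3

The sink sits at approximately (-1.8, -2.3), which lies in quadrant Q3. The divergence there is about -5, negative as expected for a sink.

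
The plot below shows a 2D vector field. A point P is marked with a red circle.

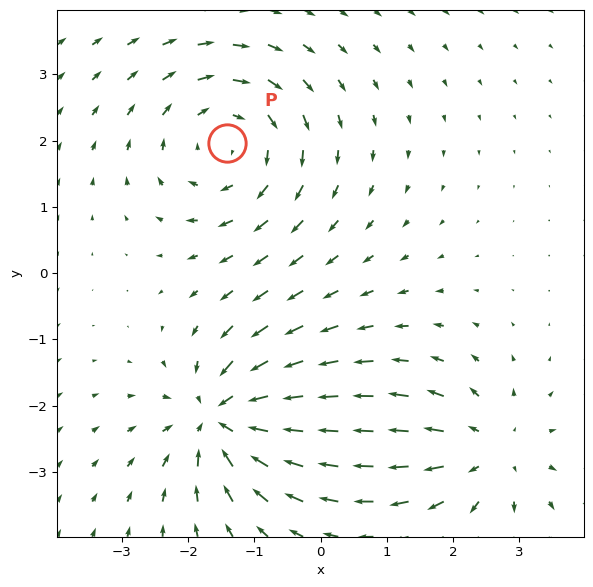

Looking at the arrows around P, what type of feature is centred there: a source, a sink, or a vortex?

vortex

At P (-1.4, 2.0) the arrows circulate clockwise. Divergence ≈0, curl about -3 — near-zero divergence with nonzero curl is a vortex.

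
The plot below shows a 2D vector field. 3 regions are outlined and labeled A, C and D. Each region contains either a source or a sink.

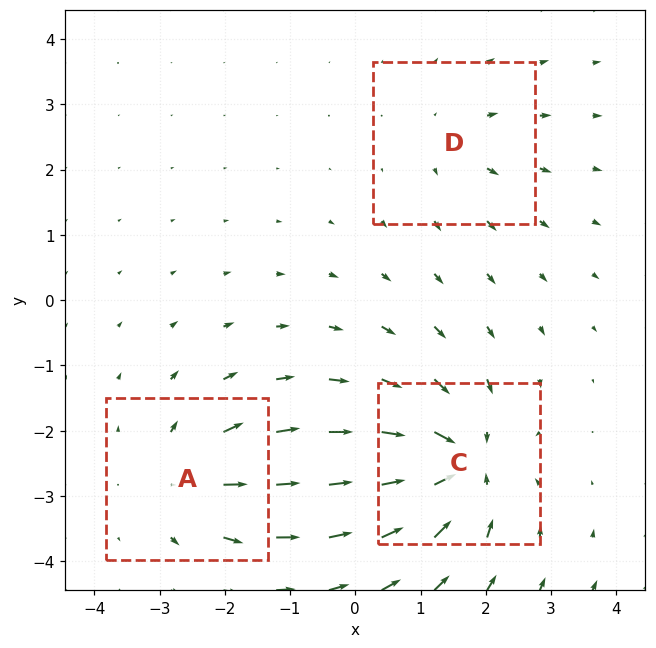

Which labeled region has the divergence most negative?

Divergence at each region's feature centre — A: about +4, C: about -6, D: about +2. Region C is most negative.

C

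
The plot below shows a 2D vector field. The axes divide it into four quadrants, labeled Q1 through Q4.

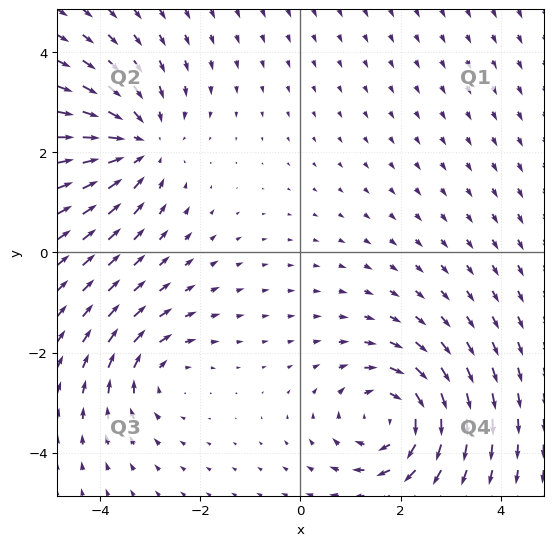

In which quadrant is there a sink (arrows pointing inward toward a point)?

Q2

The sink sits at approximately (-3.2, 2.2), which lies in quadrant Q2. The divergence there is about -4, negative as expected for a sink.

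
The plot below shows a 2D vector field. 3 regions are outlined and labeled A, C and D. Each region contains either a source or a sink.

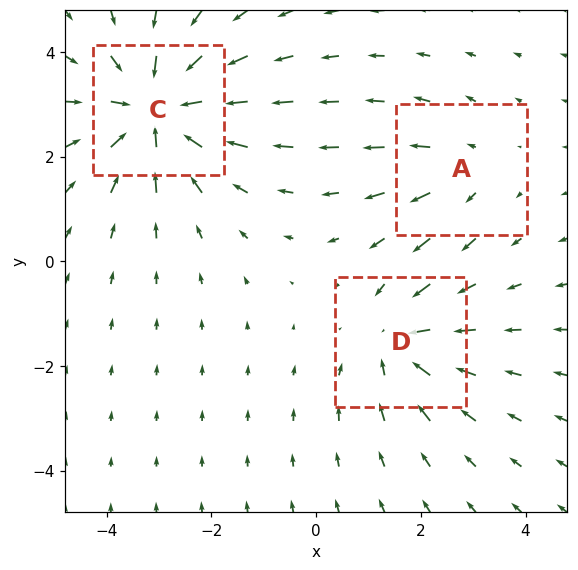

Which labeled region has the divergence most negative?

Divergence at each region's feature centre — A: about +2, C: about -4, D: about -3. Region C is most negative.

C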